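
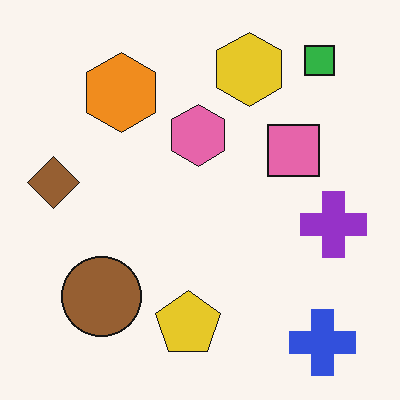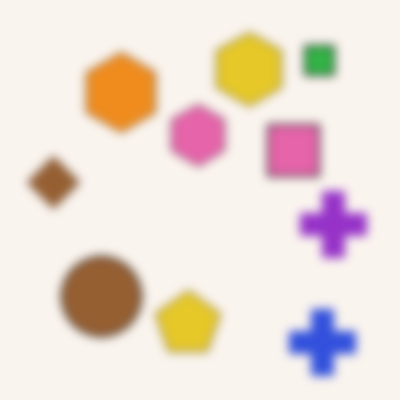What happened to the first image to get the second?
The image was moderately blurred.

Shape edges and outlines are uniformly softened across the whole image.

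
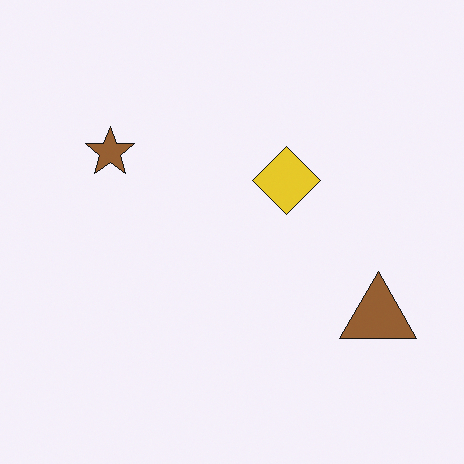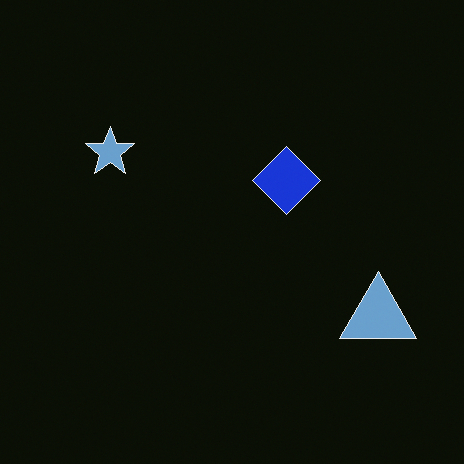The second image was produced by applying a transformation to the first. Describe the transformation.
The image was color-inverted (negative).

The light background has become dark and every shape's color is its complement — a photographic negative.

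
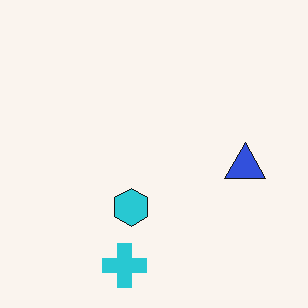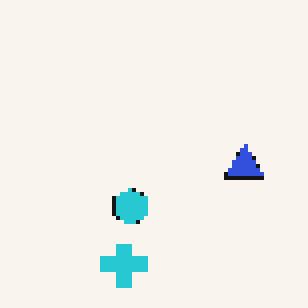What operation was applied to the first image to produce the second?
The second image is the first lightly pixelated (a mild mosaic effect).

Shapes are reduced to large square blocks; fine edges and outlines are lost — a downscale-then-upscale (mosaic) effect.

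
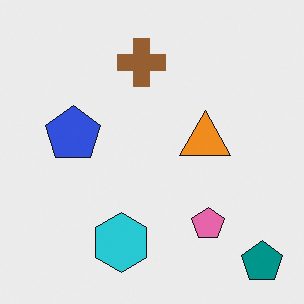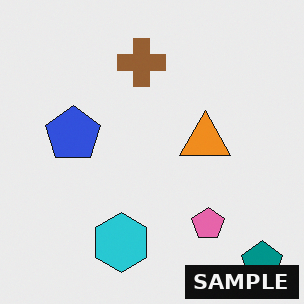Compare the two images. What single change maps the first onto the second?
The transformation is: watermarked with the text "SAMPLE" in the lower-right corner.

A dark label reading "SAMPLE" appears in the lower-right corner.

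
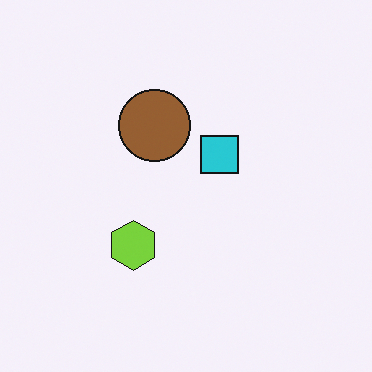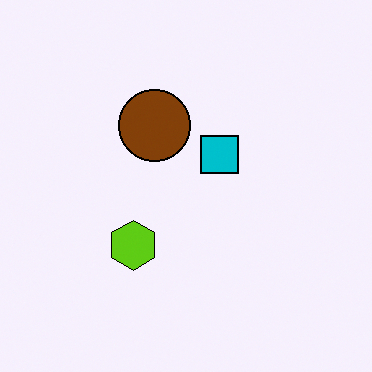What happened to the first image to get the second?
Given slightly increased contrast.

Tones are pushed away from mid-grey across the whole image — a global contrast change.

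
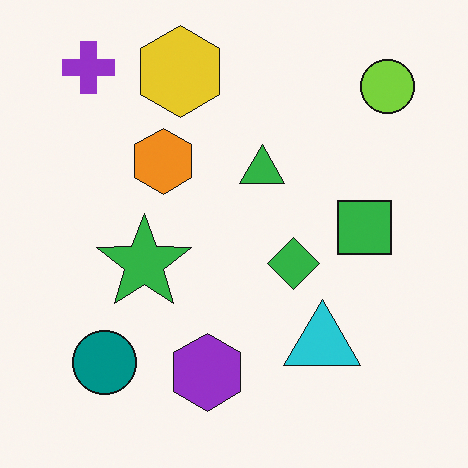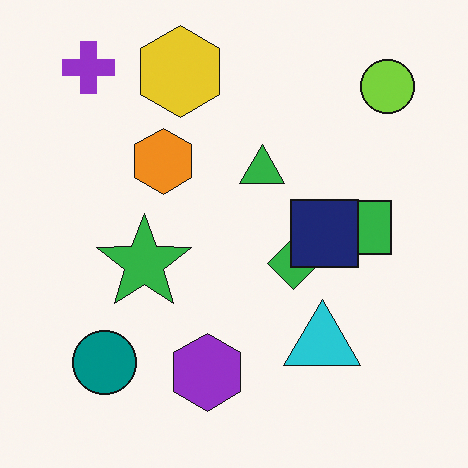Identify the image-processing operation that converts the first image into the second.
Overlaid with an additional navy square.

A navy square appears in the second image that is absent from the first.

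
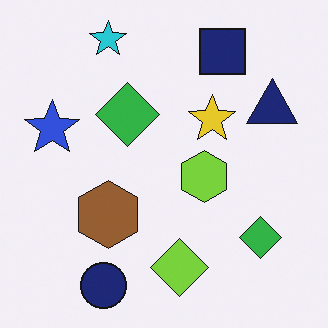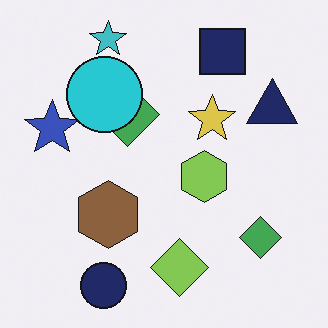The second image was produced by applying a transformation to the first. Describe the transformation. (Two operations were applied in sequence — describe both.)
The transformation is: slightly desaturated, then overlaid with an additional cyan circle.

All colors are more muted and greyish — a global saturation change. A cyan circle appears in the second image that is absent from the first.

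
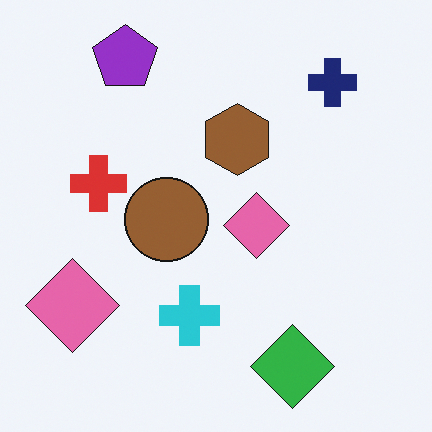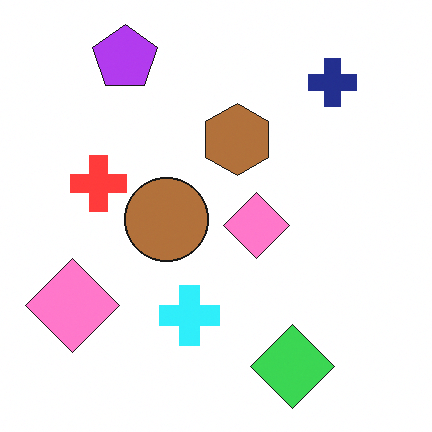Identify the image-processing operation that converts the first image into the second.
The second image is the first brightened a little.

Every pixel — background and shapes alike — is uniformly brightened.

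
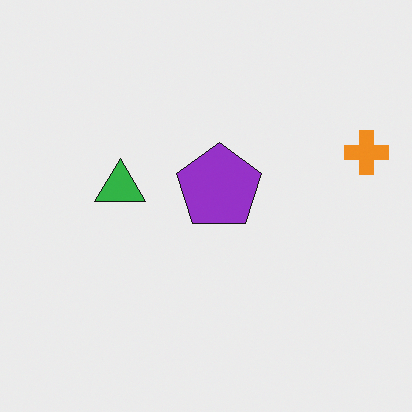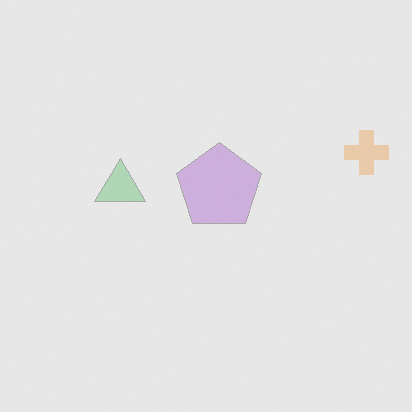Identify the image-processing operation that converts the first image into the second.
It was washed out (contrast reduced).

Tones are pushed toward mid-grey across the whole image — a global contrast change.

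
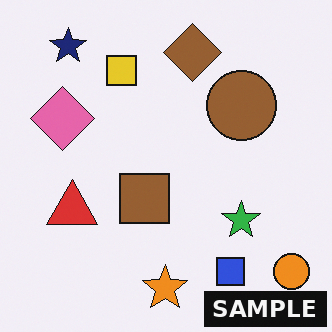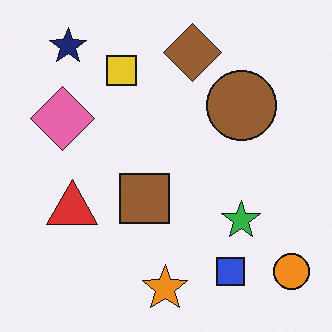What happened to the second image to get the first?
It was watermarked with the text "SAMPLE" in the lower-right corner.

A dark label reading "SAMPLE" appears in the lower-right corner.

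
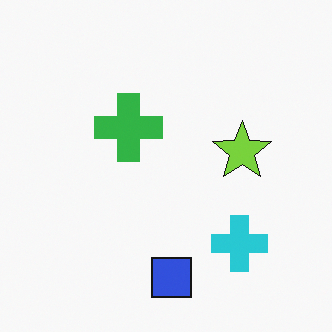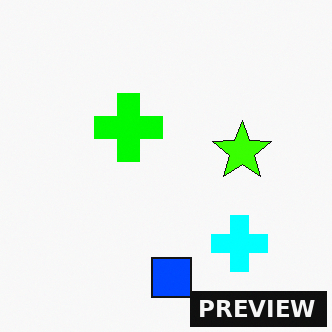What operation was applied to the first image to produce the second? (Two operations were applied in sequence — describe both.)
This is the original image heavily oversaturated, then watermarked with the text "PREVIEW" in the lower-right corner.

All colors are more vivid — a global saturation change. A dark label reading "PREVIEW" appears in the lower-right corner.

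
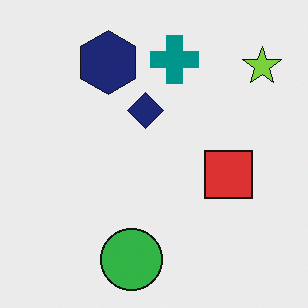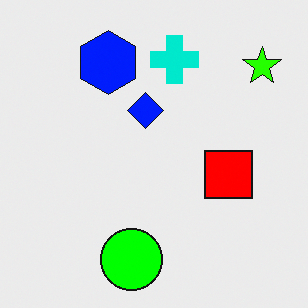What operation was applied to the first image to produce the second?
It was heavily oversaturated.

All colors are more vivid — a global saturation change.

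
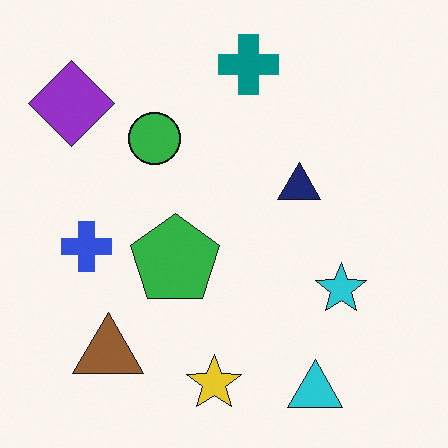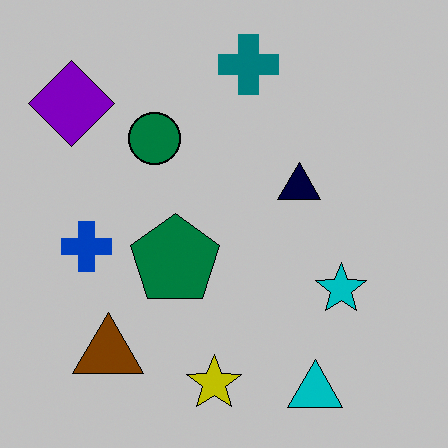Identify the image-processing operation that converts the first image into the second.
The image was heavily posterized to just a handful of flat colors.

Each flat color has snapped to a coarser quantized level — most visibly, the near-white background has dropped to a flat grey.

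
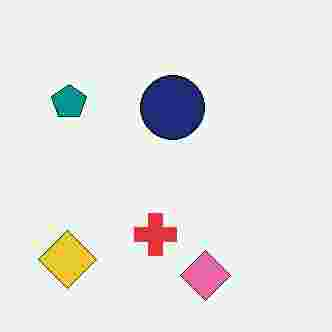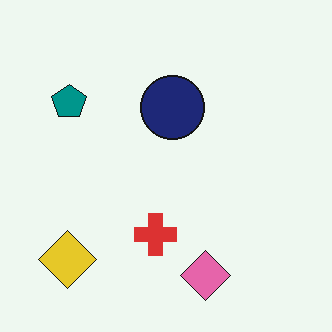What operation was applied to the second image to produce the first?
The first image is the second degraded with heavy JPEG compression.

Blocky 8×8 compression artifacts appear around shape edges and the flat background shows ringing — characteristic JPEG degradation.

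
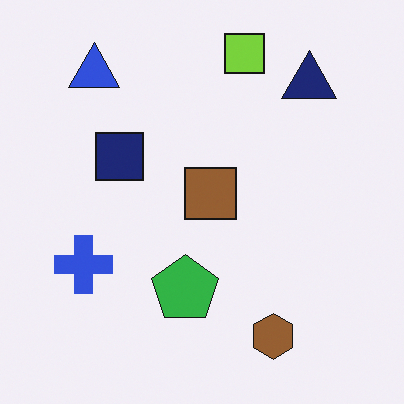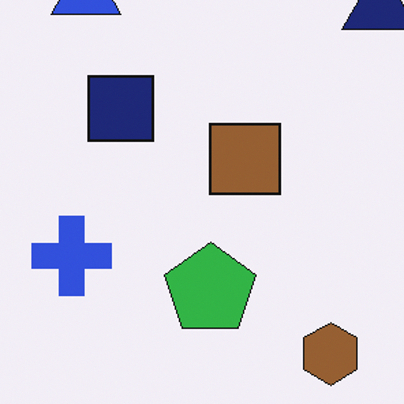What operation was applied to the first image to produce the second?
The transformation is: cropped slightly and scaled back up.

The visible shapes are larger and the field of view is narrower; shapes near the original edges may be partly or wholly outside the frame — a crop-and-rescale.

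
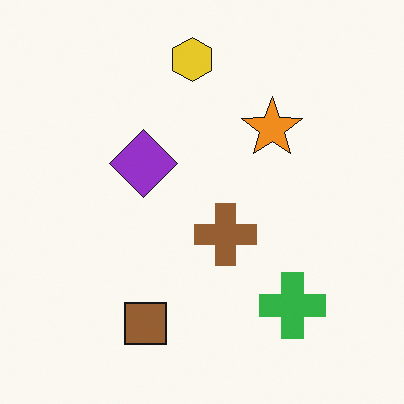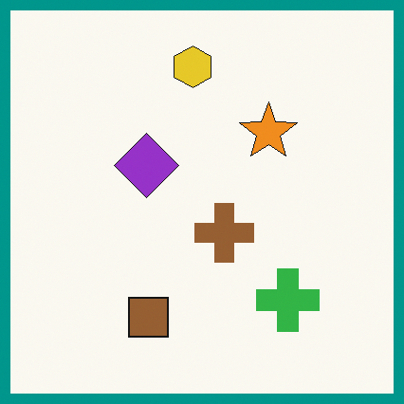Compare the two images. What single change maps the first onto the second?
Framed with a teal border.

A solid teal frame runs around the edge of the second image, with the content slightly shrunk inside it.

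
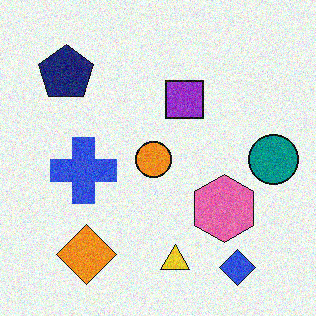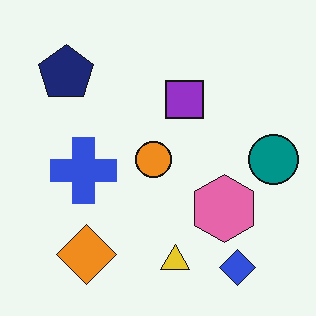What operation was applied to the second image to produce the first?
It was degraded with moderate additive noise.

Random speckle covers the whole image, including the flat background.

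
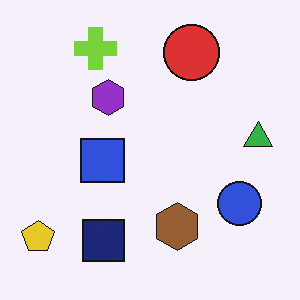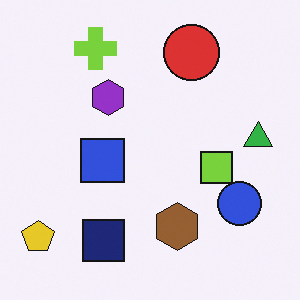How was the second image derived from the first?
The second image is the first overlaid with an additional lime square.

A lime square appears in the second image that is absent from the first.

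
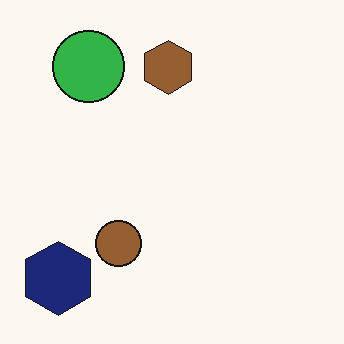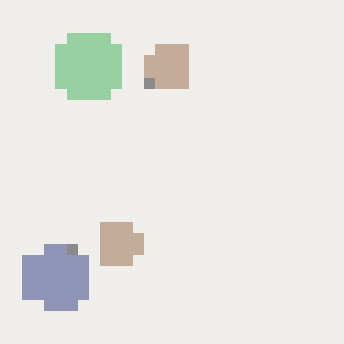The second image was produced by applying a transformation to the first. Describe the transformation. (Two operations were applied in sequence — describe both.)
The transformation is: washed out (contrast reduced), then coarsely pixelated.

Tones are pushed toward mid-grey across the whole image — a global contrast change. Shapes are reduced to large square blocks; fine edges and outlines are lost — a downscale-then-upscale (mosaic) effect.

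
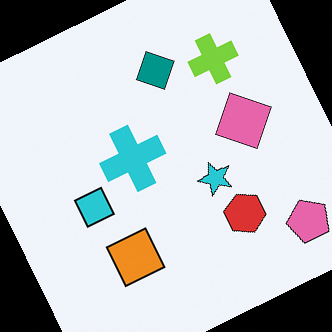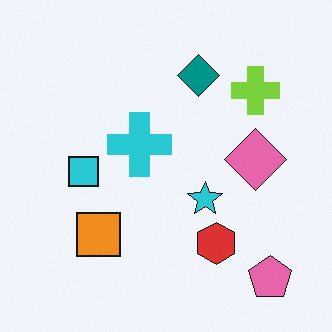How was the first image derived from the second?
The image was rotated counter-clockwise by a moderate amount.

Every shape is tilted by the same angle and the image corners show triangular fill wedges — a whole-image rotation by a non-right angle.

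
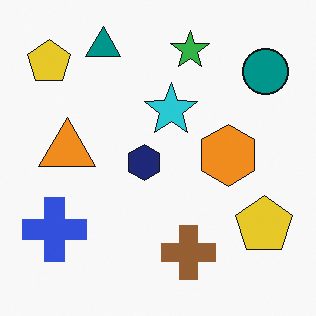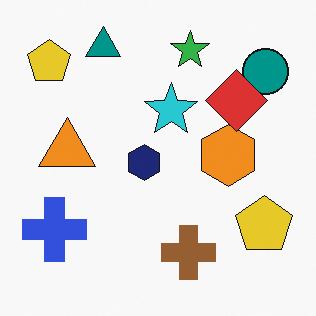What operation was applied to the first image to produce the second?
This is the original image overlaid with an additional red diamond.

A red diamond appears in the second image that is absent from the first.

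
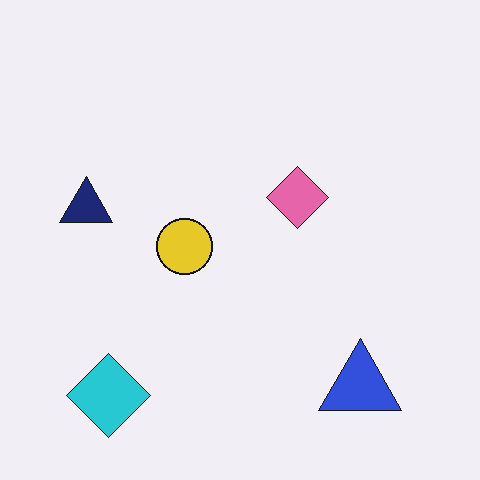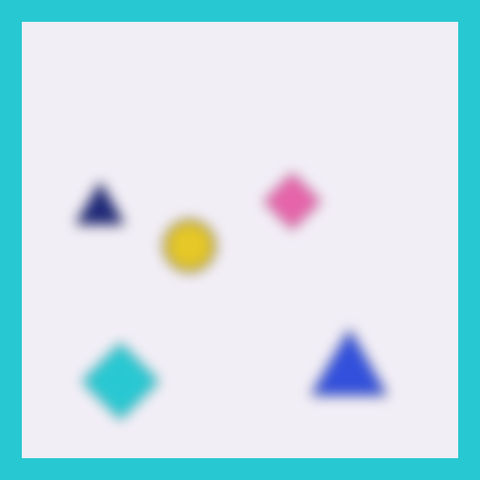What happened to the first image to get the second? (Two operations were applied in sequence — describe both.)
This is the original image strongly gaussian-blurred, then framed with a cyan border.

Shape edges and outlines are uniformly softened across the whole image. A solid cyan frame runs around the edge of the second image, with the content slightly shrunk inside it.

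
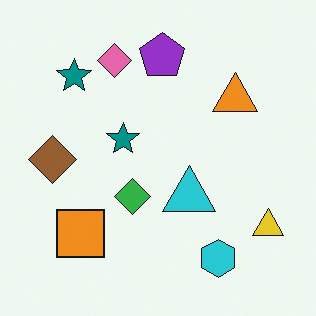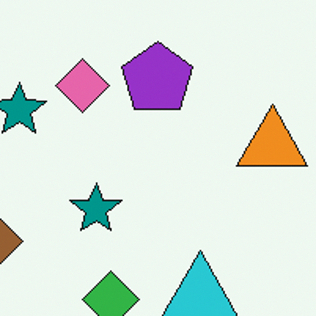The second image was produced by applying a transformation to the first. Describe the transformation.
The image was cropped to a modestly smaller region and rescaled.

The visible shapes are larger and the field of view is narrower; shapes near the original edges may be partly or wholly outside the frame — a crop-and-rescale.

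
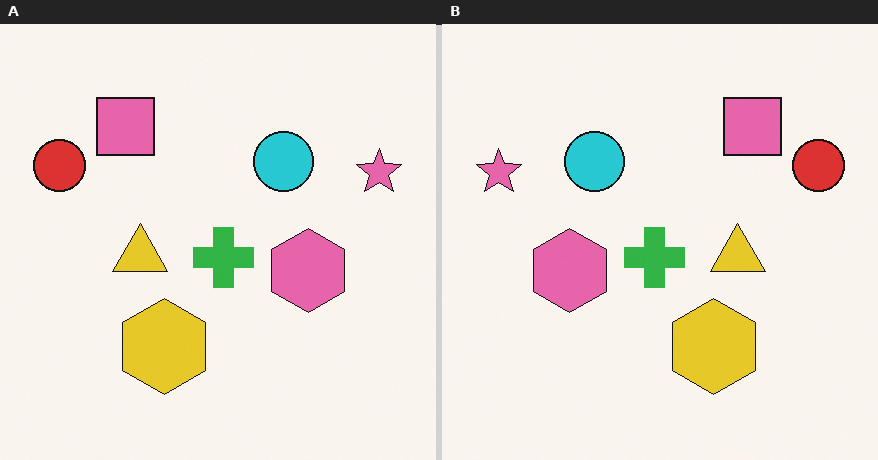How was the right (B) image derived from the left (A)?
It was flipped horizontally (left ↔ right).

The pink star is in the right of the left (A) image and the left of the right (B) — shapes on opposite sides of the vertical midline have swapped in a mirror flip.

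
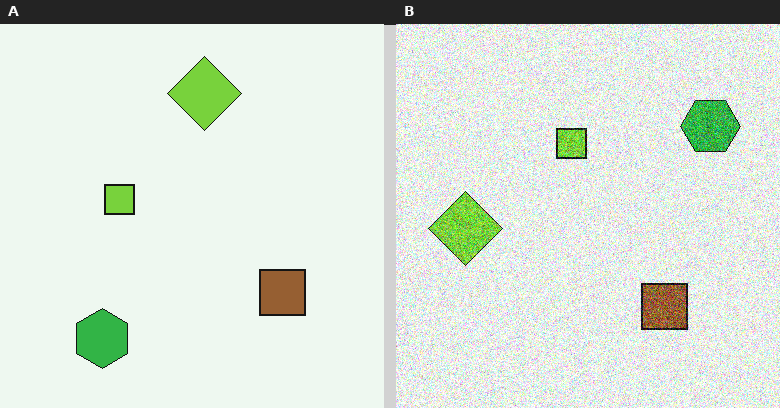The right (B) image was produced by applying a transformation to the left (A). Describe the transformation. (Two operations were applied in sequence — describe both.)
This is the original image transposed (reflected across the top-left ↔ bottom-right diagonal), then degraded with heavy additive noise.

Shapes have swapped their row and column positions — what was in the top-right is now in the bottom-left — a diagonal reflection. Random speckle covers the whole image, including the flat background.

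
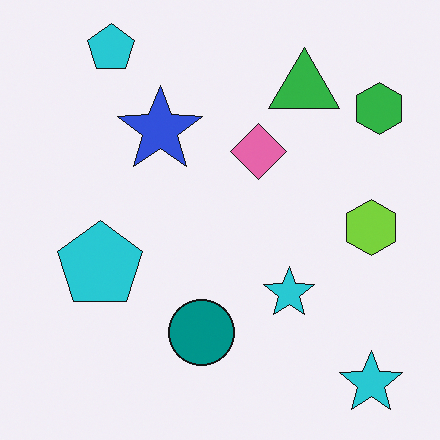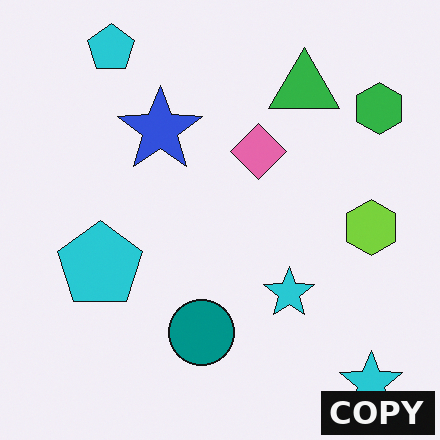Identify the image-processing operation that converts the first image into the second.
It was watermarked with the text "COPY" in the lower-right corner.

A dark label reading "COPY" appears in the lower-right corner.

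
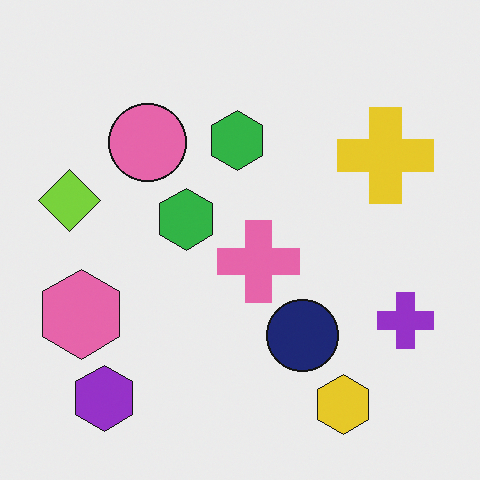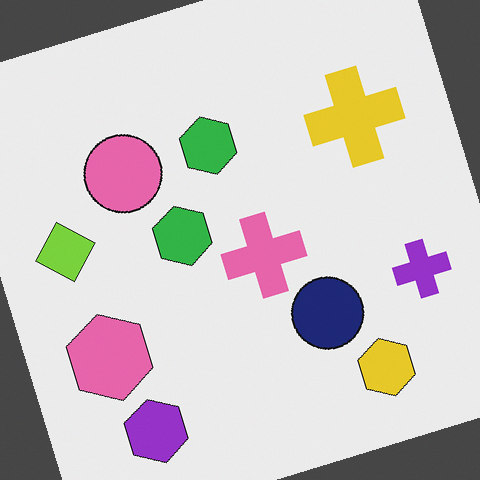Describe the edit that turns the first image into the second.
The image was rotated counter-clockwise by a clearly visible amount.

Every shape is tilted by the same angle and the image corners show triangular fill wedges — a whole-image rotation by a non-right angle.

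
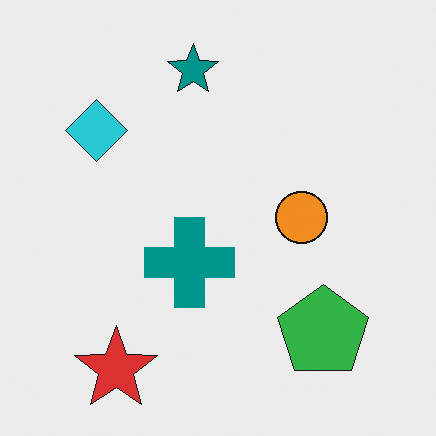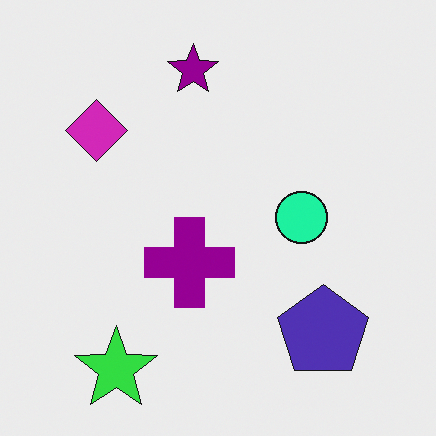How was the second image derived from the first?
Hue-shifted by a moderate amount.

Every shape's color has rotated by the same amount around the hue wheel — a uniform hue shift.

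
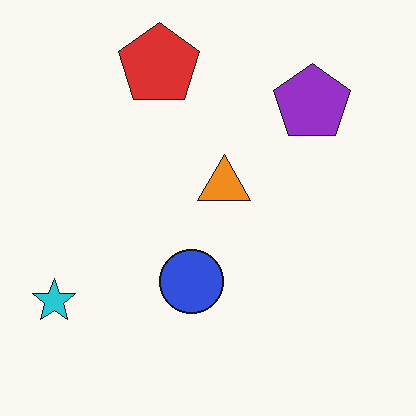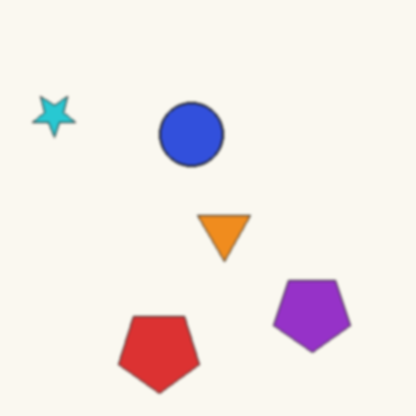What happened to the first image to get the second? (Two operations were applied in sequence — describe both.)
The image was flipped vertically (top ↔ bottom), then lightly blurred.

The red pentagon is in the top of the first image and the bottom of the second — shapes on opposite sides of the horizontal midline have swapped in a mirror flip. Shape edges and outlines are uniformly softened across the whole image.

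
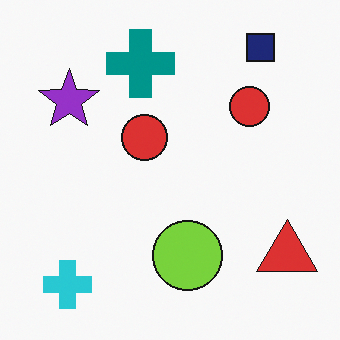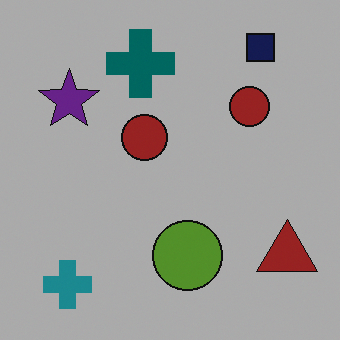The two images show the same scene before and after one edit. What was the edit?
It was darkened a lot.

Every pixel — background and shapes alike — is uniformly darkened.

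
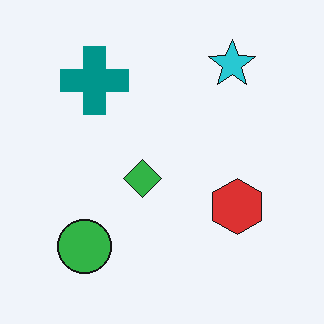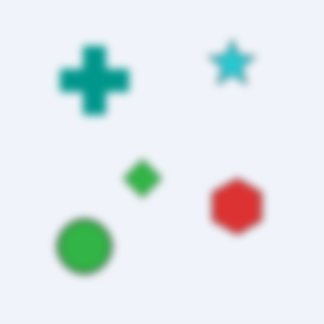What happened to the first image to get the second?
The image was noticeably gaussian-blurred.

Shape edges and outlines are uniformly softened across the whole image.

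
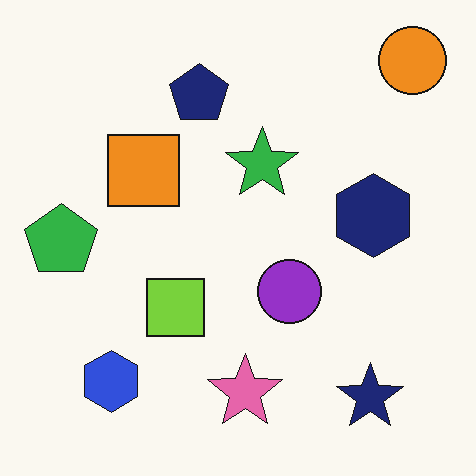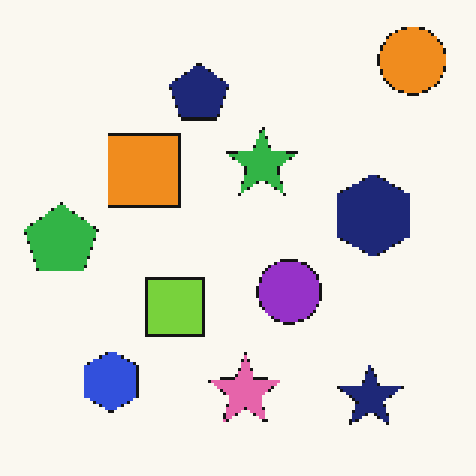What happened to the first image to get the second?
It was mildly pixelated.

Shapes are reduced to large square blocks; fine edges and outlines are lost — a downscale-then-upscale (mosaic) effect.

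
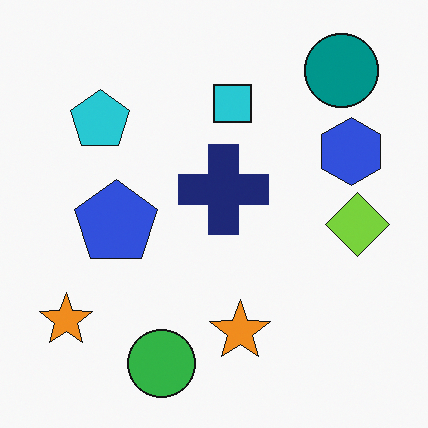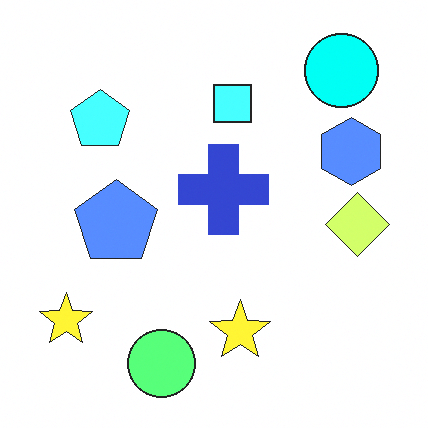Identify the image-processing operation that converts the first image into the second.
The image was noticeably brightened.

Every pixel — background and shapes alike — is uniformly brightened.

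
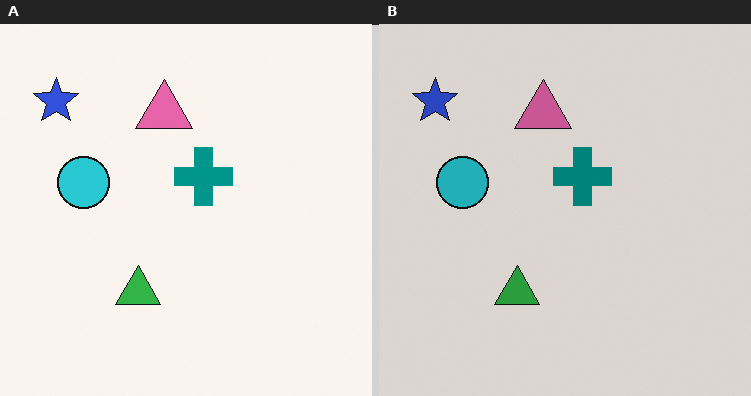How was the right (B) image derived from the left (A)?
This is the original image slightly darkened.

Every pixel — background and shapes alike — is uniformly darkened.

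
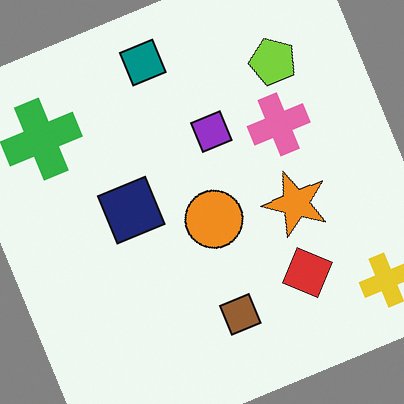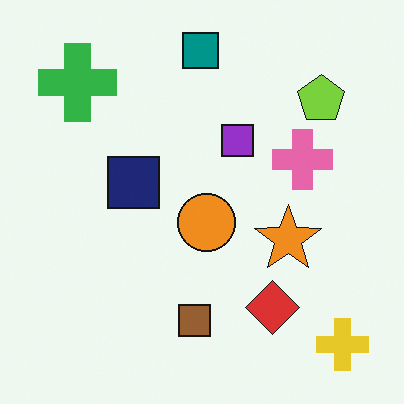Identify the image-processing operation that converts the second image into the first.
Rotated counter-clockwise by a clearly visible amount.

Every shape is tilted by the same angle and the image corners show triangular fill wedges — a whole-image rotation by a non-right angle.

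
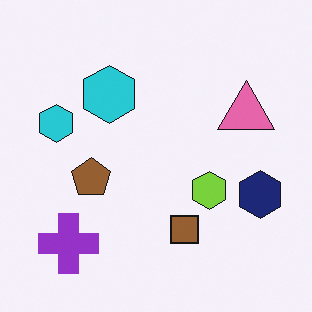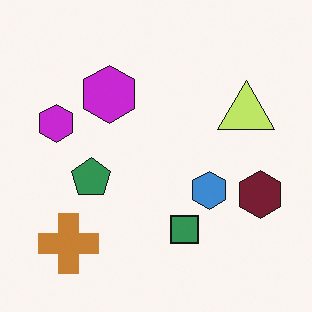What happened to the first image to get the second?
The transformation is: hue-shifted through roughly a third of the color wheel.

Every shape's color has rotated by the same amount around the hue wheel — a uniform hue shift.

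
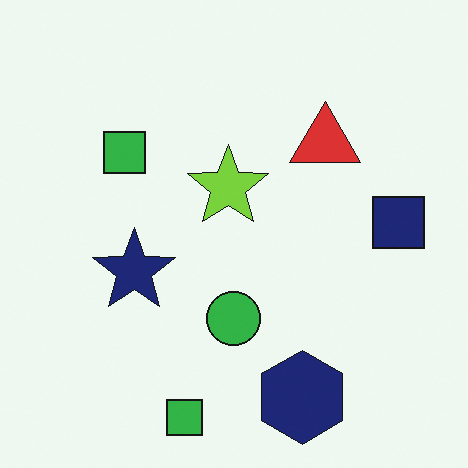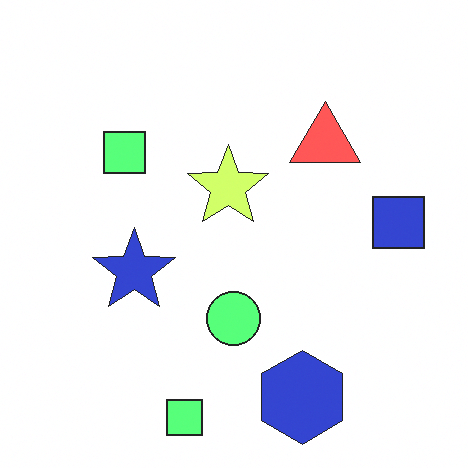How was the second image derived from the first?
The transformation is: brightened a lot.

Every pixel — background and shapes alike — is uniformly brightened.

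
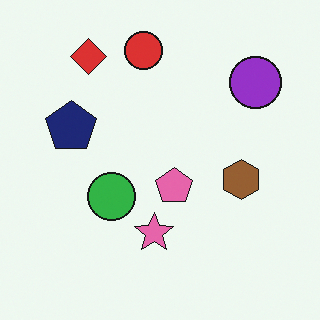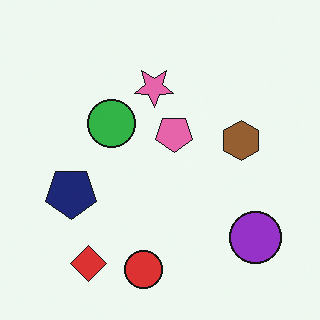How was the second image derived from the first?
The transformation is: flipped vertically (top ↔ bottom).

The red circle is in the top of the first image and the bottom of the second — shapes on opposite sides of the horizontal midline have swapped in a mirror flip.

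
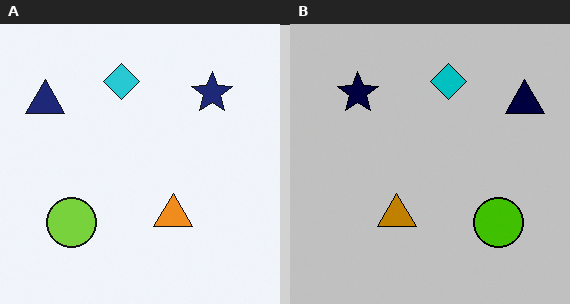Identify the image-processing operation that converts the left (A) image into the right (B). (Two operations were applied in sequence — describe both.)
Aggressively posterized, then flipped horizontally (left ↔ right).

Each flat color has snapped to a coarser quantized level — most visibly, the near-white background has dropped to a flat grey. The navy triangle is in the top-left of the left (A) image and the top-right of the right (B) — shapes on opposite sides of the vertical midline have swapped in a mirror flip.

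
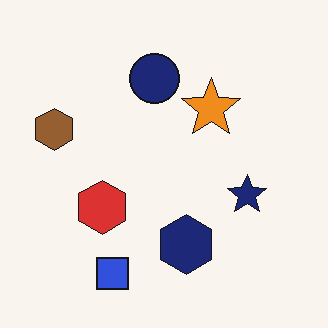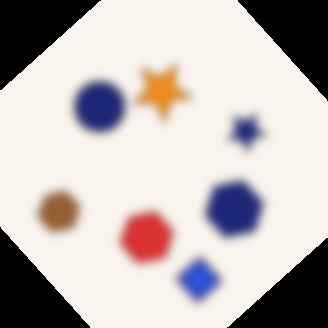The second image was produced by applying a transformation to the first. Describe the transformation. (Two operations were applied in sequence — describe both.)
The second image is the first moderately blurred, then rotated counter-clockwise by a large amount — several tens of degrees.

Shape edges and outlines are uniformly softened across the whole image. Every shape is tilted by the same angle and the image corners show triangular fill wedges — a whole-image rotation by a non-right angle.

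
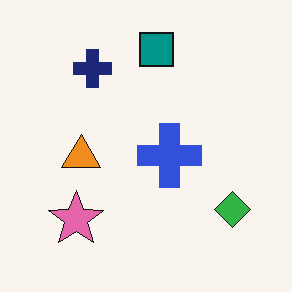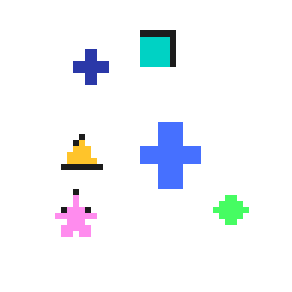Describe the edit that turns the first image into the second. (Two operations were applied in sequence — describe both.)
Noticeably brightened, then moderately pixelated.

Every pixel — background and shapes alike — is uniformly brightened. Shapes are reduced to large square blocks; fine edges and outlines are lost — a downscale-then-upscale (mosaic) effect.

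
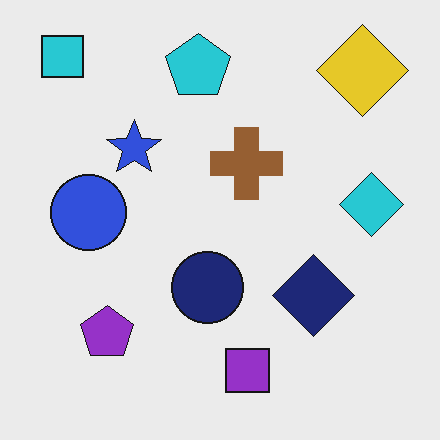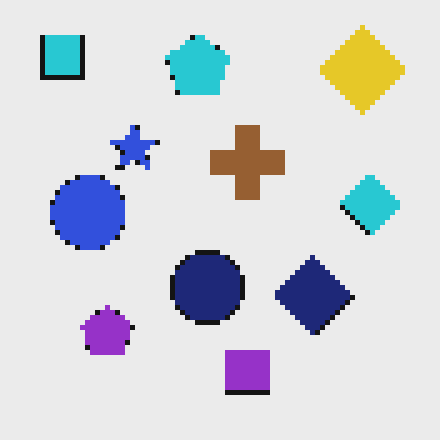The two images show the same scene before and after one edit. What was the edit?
The image was lightly pixelated (a mild mosaic effect).

Shapes are reduced to large square blocks; fine edges and outlines are lost — a downscale-then-upscale (mosaic) effect.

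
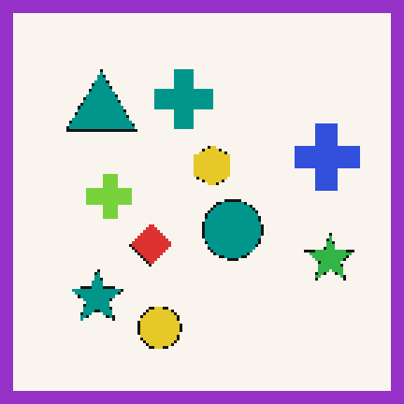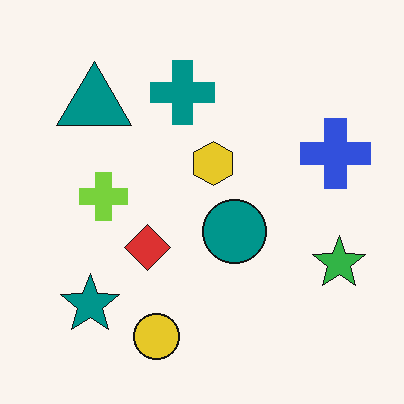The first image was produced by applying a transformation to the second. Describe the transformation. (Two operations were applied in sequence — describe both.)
Mildly pixelated, then framed with a purple border.

Shapes are reduced to large square blocks; fine edges and outlines are lost — a downscale-then-upscale (mosaic) effect. A solid purple frame runs around the edge of the first image, with the content slightly shrunk inside it.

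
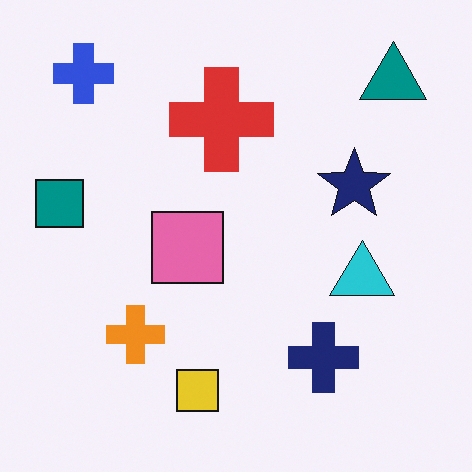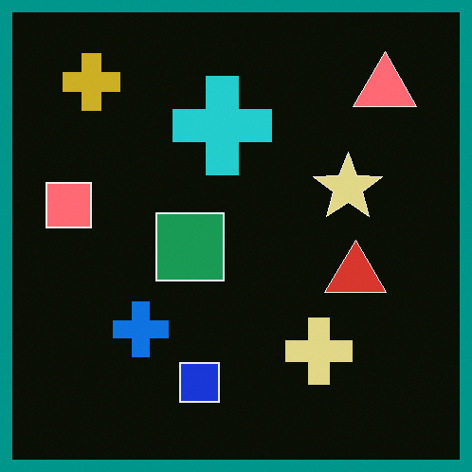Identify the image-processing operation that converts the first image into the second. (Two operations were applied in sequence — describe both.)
This is the original image color-inverted (negative), then framed with a teal border.

The light background has become dark and every shape's color is its complement — a photographic negative. A solid teal frame runs around the edge of the second image, with the content slightly shrunk inside it.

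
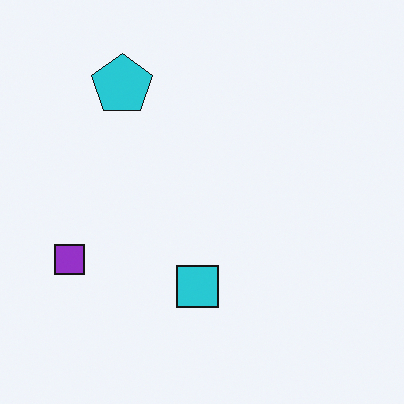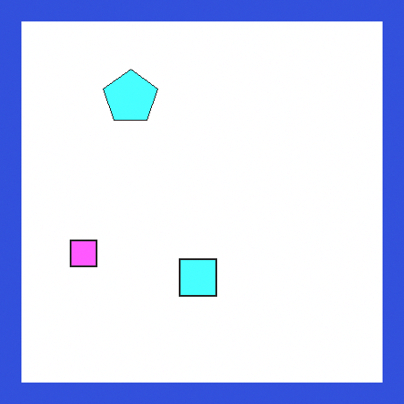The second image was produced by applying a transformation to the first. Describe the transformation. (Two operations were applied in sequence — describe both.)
It was noticeably brightened, then framed with a blue border.

Every pixel — background and shapes alike — is uniformly brightened. A solid blue frame runs around the edge of the second image, with the content slightly shrunk inside it.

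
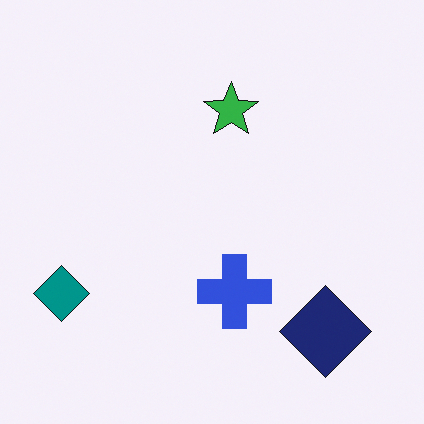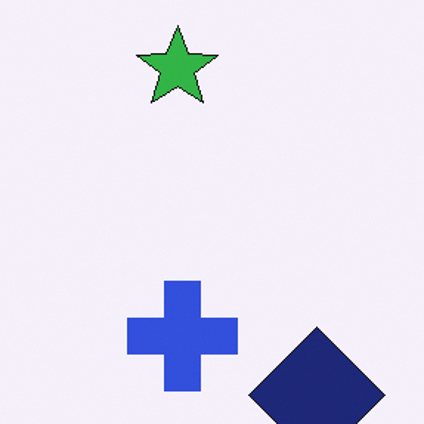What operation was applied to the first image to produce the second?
The transformation is: cropped slightly and scaled back up.

The visible shapes are larger and the field of view is narrower; shapes near the original edges may be partly or wholly outside the frame — a crop-and-rescale.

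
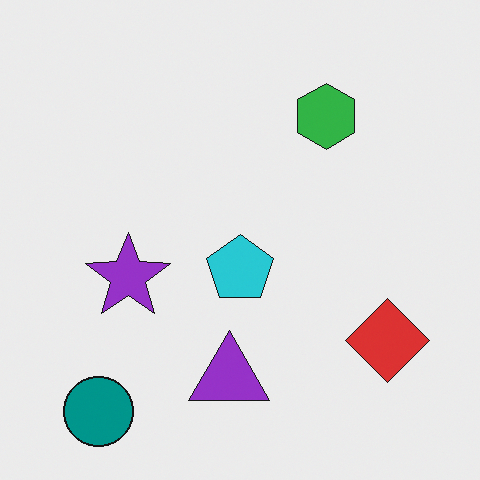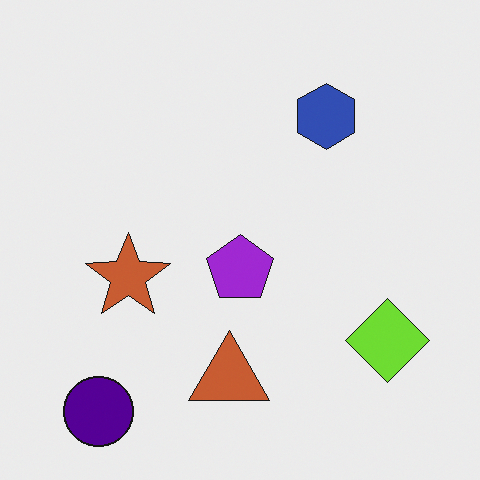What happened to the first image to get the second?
The image was hue-shifted through roughly a third of the color wheel.

Every shape's color has rotated by the same amount around the hue wheel — a uniform hue shift.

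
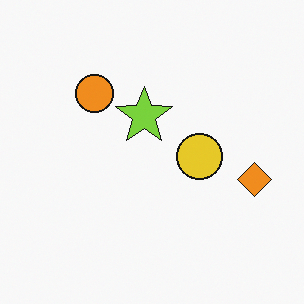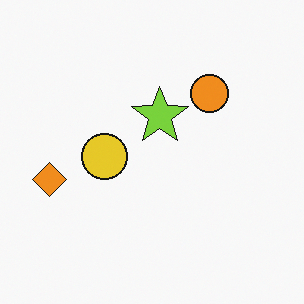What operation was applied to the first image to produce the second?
This is the original image flipped horizontally (left ↔ right).

The orange diamond is in the right of the first image and the left of the second — shapes on opposite sides of the vertical midline have swapped in a mirror flip.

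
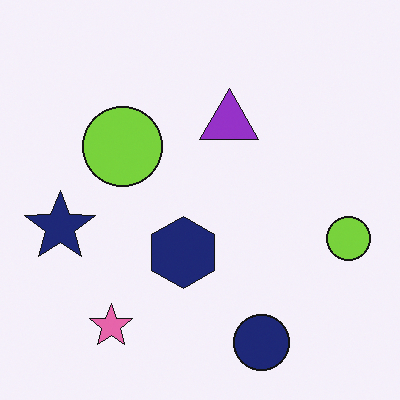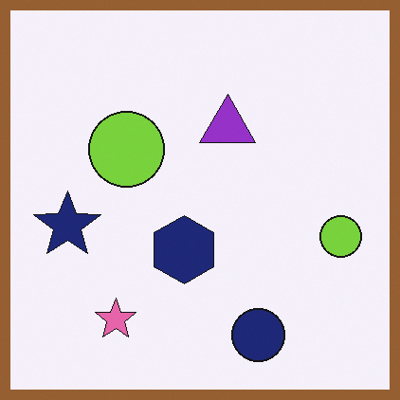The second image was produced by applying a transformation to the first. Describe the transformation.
The image was framed with a brown border.

A solid brown frame runs around the edge of the second image, with the content slightly shrunk inside it.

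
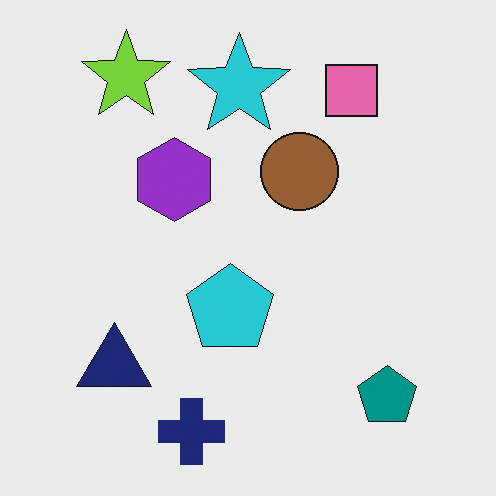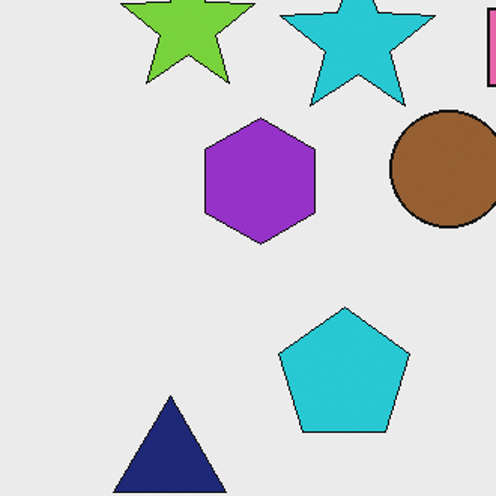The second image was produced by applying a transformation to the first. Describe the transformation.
It was cropped to a modestly smaller region and rescaled.

The visible shapes are larger and the field of view is narrower; shapes near the original edges may be partly or wholly outside the frame — a crop-and-rescale.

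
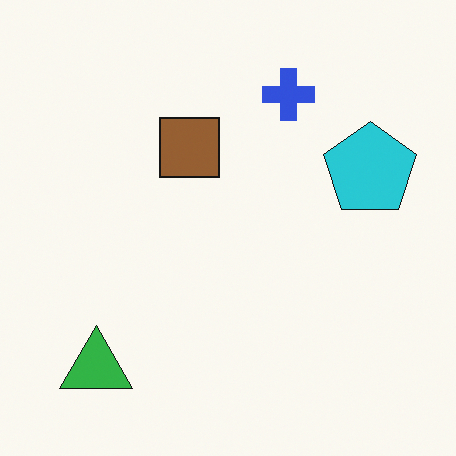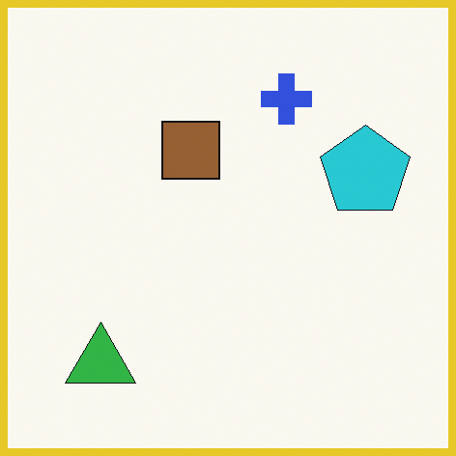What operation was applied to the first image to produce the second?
Framed with a yellow border.

A solid yellow frame runs around the edge of the second image, with the content slightly shrunk inside it.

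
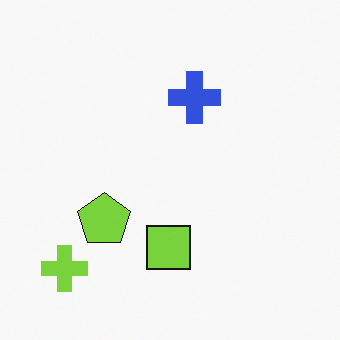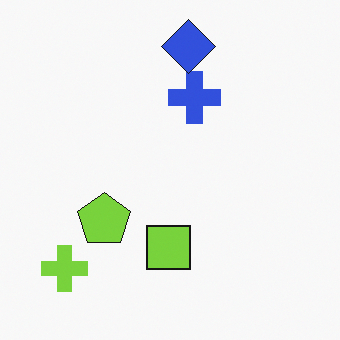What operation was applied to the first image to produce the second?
The second image is the first overlaid with an additional blue diamond.

A blue diamond appears in the second image that is absent from the first.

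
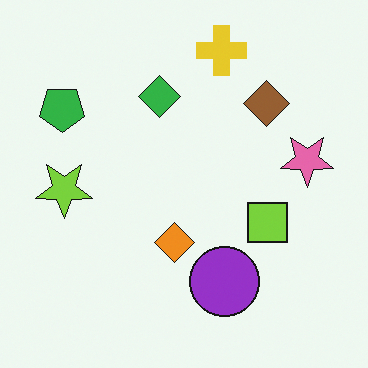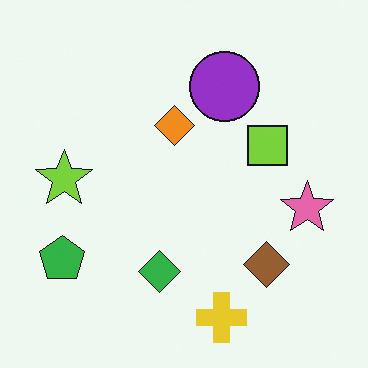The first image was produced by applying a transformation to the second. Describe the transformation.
It was flipped vertically (top ↔ bottom).

The yellow cross is in the bottom of the second image and the top of the first — shapes on opposite sides of the horizontal midline have swapped in a mirror flip.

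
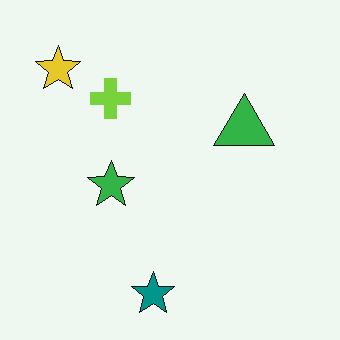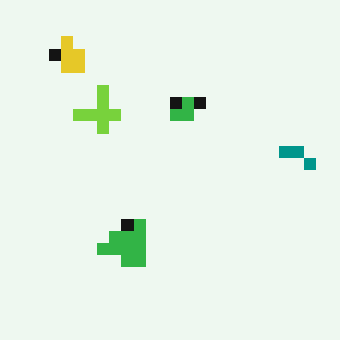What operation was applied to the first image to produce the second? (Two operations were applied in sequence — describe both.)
The transformation is: coarsely pixelated, then transposed (reflected across the top-left ↔ bottom-right diagonal).

Shapes are reduced to large square blocks; fine edges and outlines are lost — a downscale-then-upscale (mosaic) effect. Shapes have swapped their row and column positions — what was in the top-right is now in the bottom-left — a diagonal reflection.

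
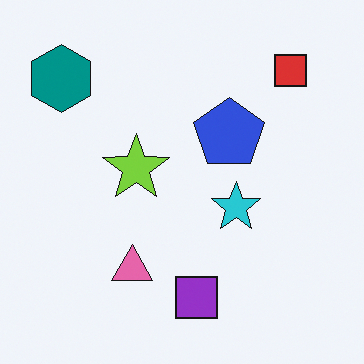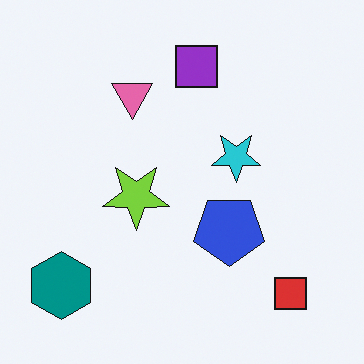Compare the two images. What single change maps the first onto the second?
Flipped vertically (top ↔ bottom).

The purple square is in the bottom of the first image and the top of the second — shapes on opposite sides of the horizontal midline have swapped in a mirror flip.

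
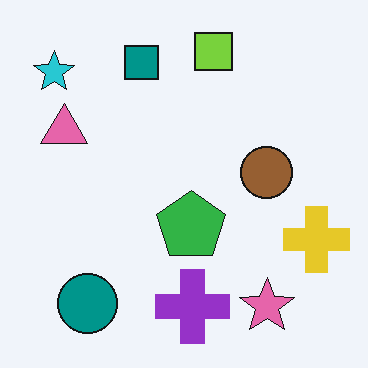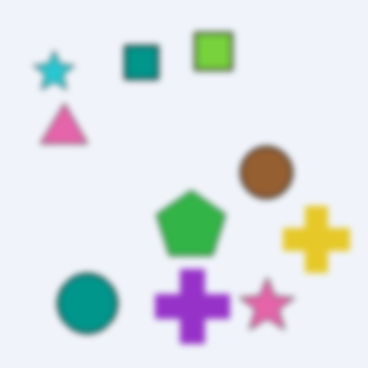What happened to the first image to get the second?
It was noticeably gaussian-blurred.

Shape edges and outlines are uniformly softened across the whole image.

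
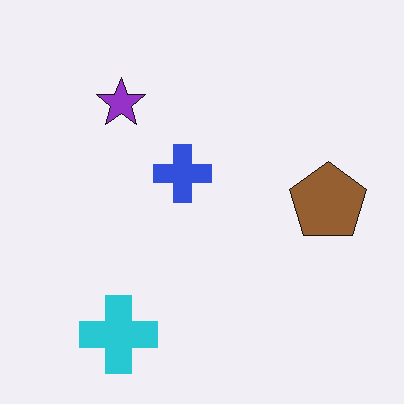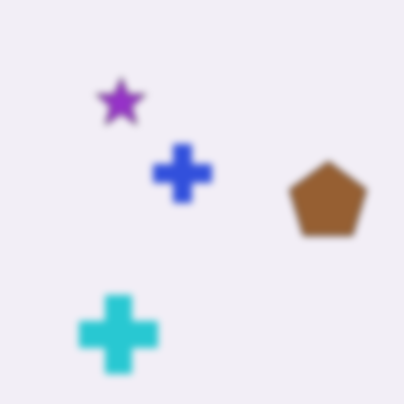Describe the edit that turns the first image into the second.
The transformation is: moderately blurred.

Shape edges and outlines are uniformly softened across the whole image.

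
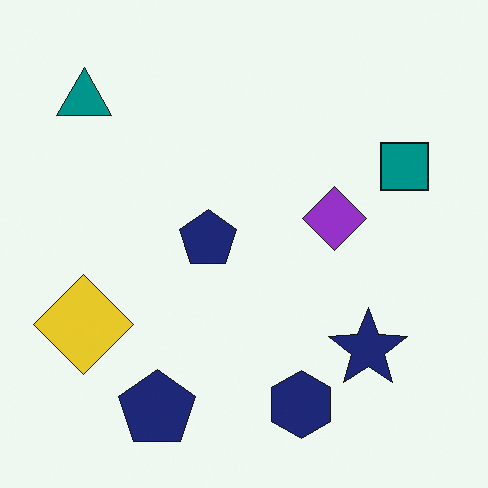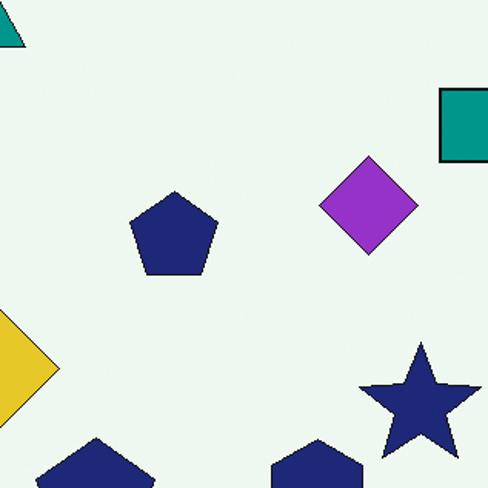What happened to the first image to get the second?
The second image is the first cropped slightly and scaled back up.

The visible shapes are larger and the field of view is narrower; shapes near the original edges may be partly or wholly outside the frame — a crop-and-rescale.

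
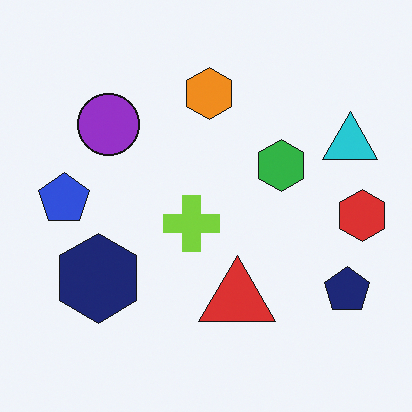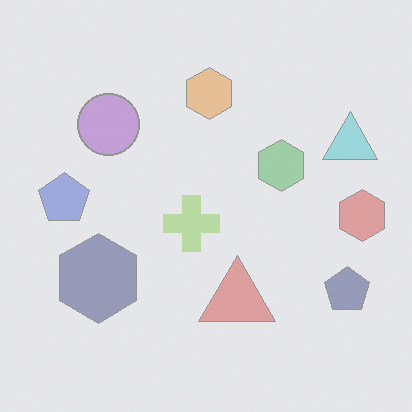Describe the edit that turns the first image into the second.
The image was given much lower contrast.

Tones are pushed toward mid-grey across the whole image — a global contrast change.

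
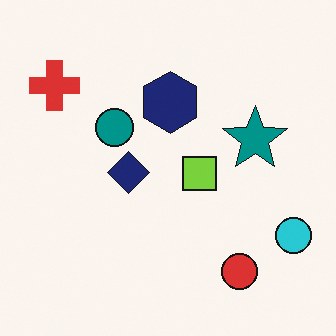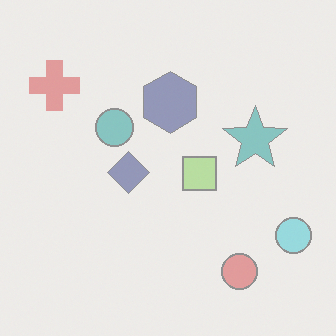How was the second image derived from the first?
The image was washed out (contrast reduced).

Tones are pushed toward mid-grey across the whole image — a global contrast change.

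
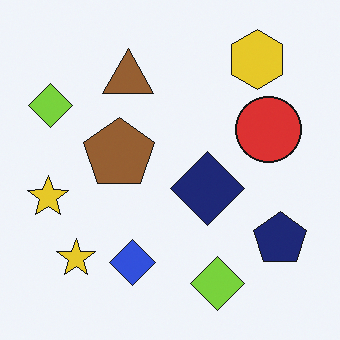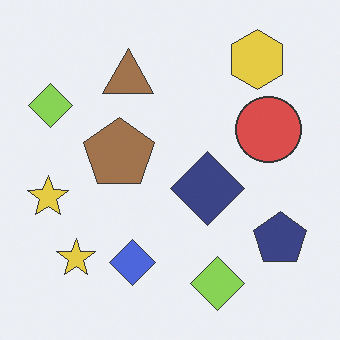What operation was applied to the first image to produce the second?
The transformation is: given slightly reduced contrast.

Tones are pushed toward mid-grey across the whole image — a global contrast change.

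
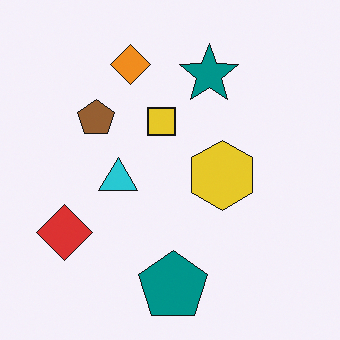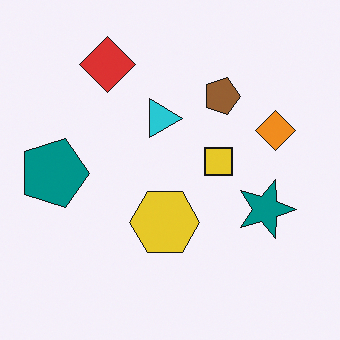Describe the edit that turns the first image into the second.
The image was rotated 90° clockwise.

The red diamond sits in the bottom-left of the first image and the top-left of the second — consistent with a whole-image 90° clockwise rotation.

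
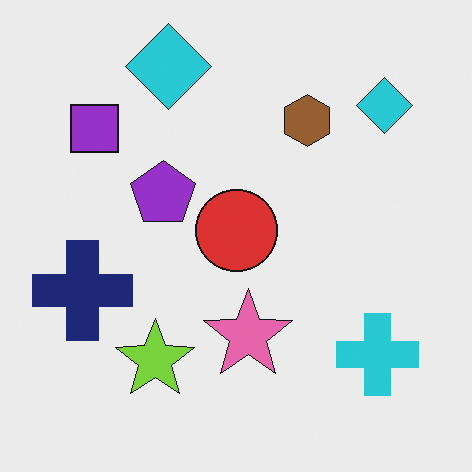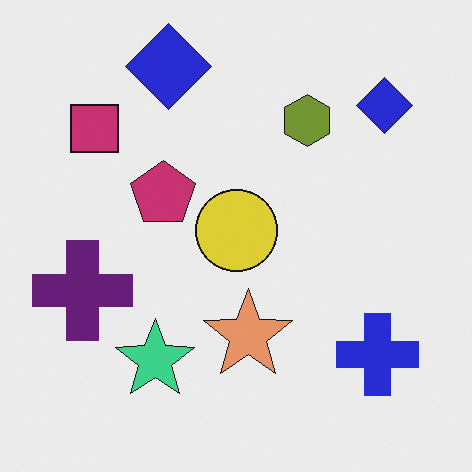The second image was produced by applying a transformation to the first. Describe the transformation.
The transformation is: hue-shifted slightly.

Every shape's color has rotated by the same amount around the hue wheel — a uniform hue shift.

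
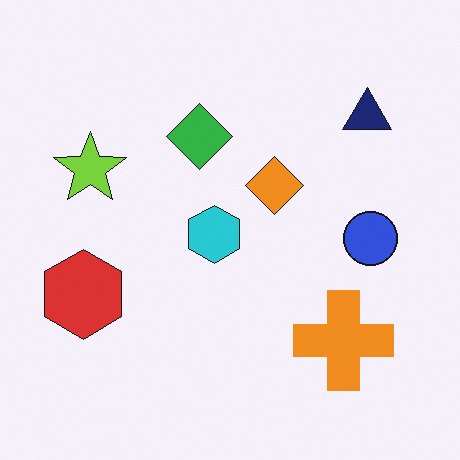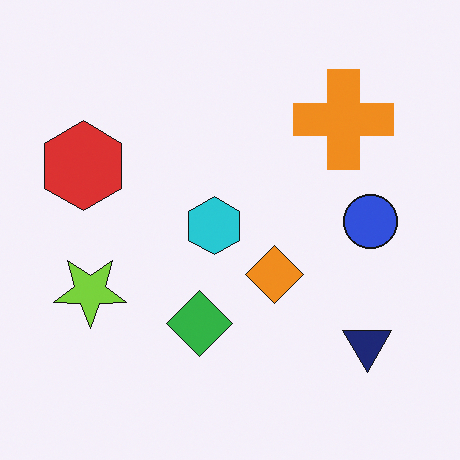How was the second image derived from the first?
Flipped vertically (top ↔ bottom).

The navy triangle is in the top-right of the first image and the bottom-right of the second — shapes on opposite sides of the horizontal midline have swapped in a mirror flip.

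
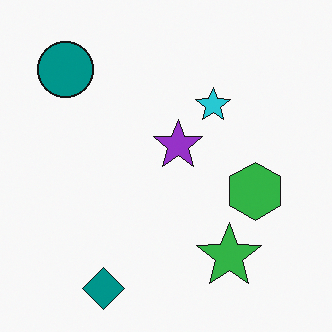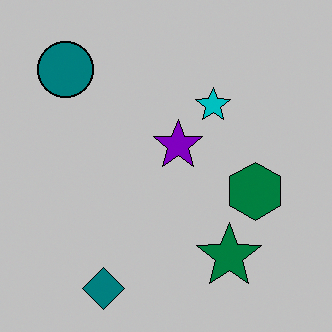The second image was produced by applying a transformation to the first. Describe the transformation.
It was heavily posterized to just a handful of flat colors.

Each flat color has snapped to a coarser quantized level — most visibly, the near-white background has dropped to a flat grey.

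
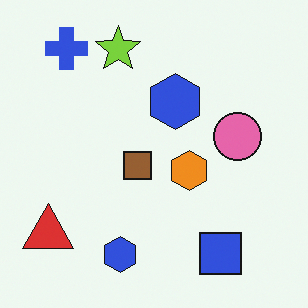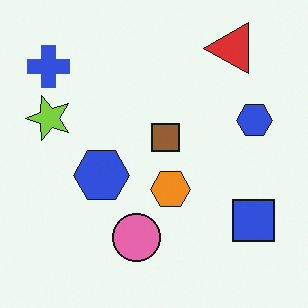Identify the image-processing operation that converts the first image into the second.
Transposed (reflected across the top-left ↔ bottom-right diagonal).

Shapes have swapped their row and column positions — what was in the top-right is now in the bottom-left — a diagonal reflection.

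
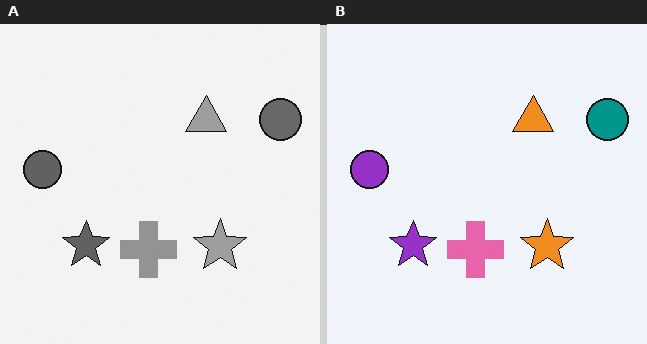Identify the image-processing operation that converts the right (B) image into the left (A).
It was converted to grayscale.

All color is removed — every shape is now a shade of grey.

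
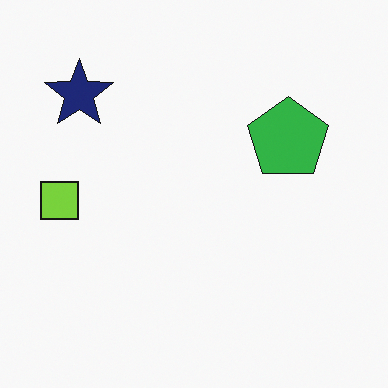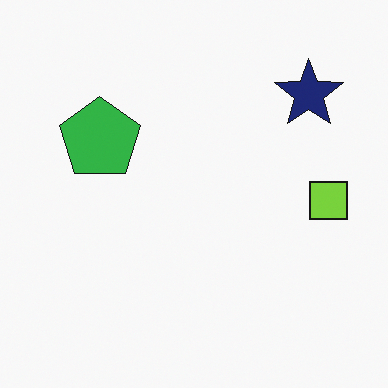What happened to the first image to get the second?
The transformation is: flipped horizontally (left ↔ right).

The lime square is in the left of the first image and the right of the second — shapes on opposite sides of the vertical midline have swapped in a mirror flip.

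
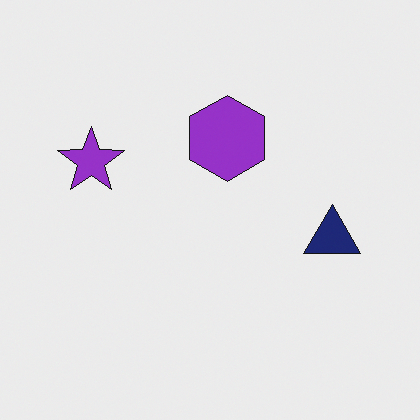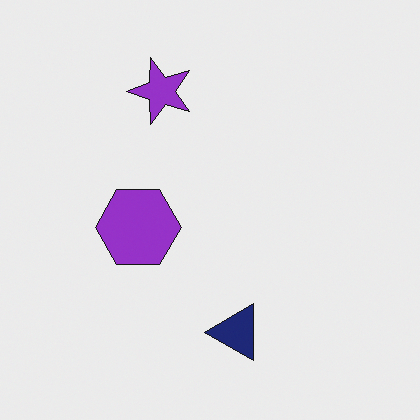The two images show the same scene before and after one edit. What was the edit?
It was transposed (reflected across the top-left ↔ bottom-right diagonal).

Shapes have swapped their row and column positions — what was in the top-right is now in the bottom-left — a diagonal reflection.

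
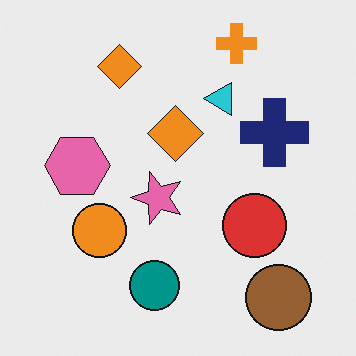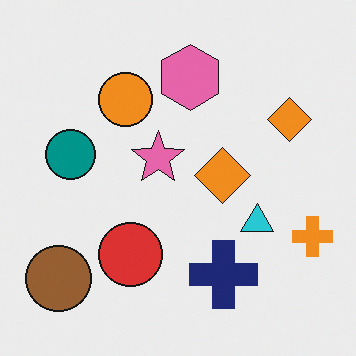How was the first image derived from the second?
Rotated 90° counter-clockwise.

The brown circle sits in the bottom-left of the second image and the bottom-right of the first — consistent with a whole-image 90° counter-clockwise rotation.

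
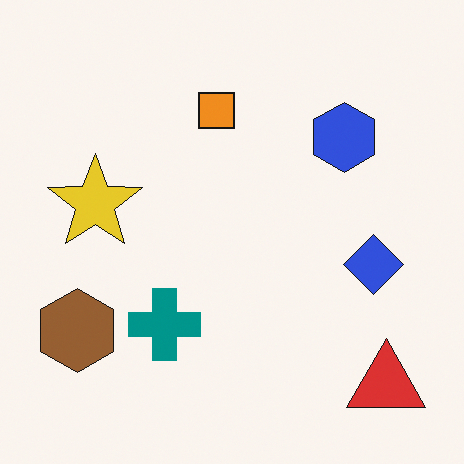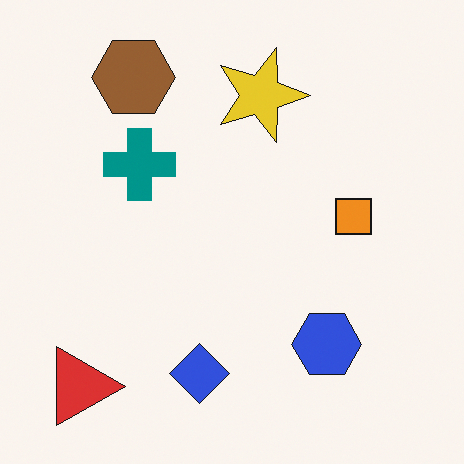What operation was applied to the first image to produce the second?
The second image is the first rotated 90° clockwise.

The red triangle sits in the bottom-right of the first image and the bottom-left of the second — consistent with a whole-image 90° clockwise rotation.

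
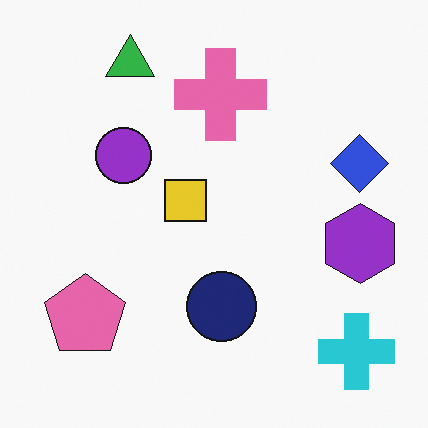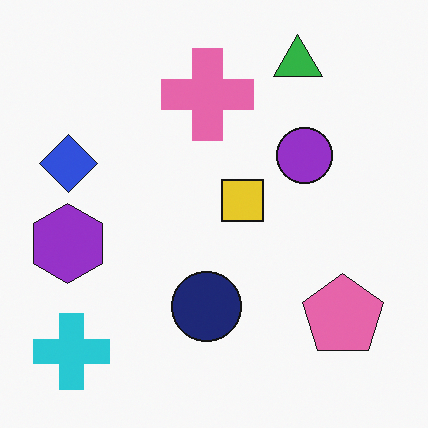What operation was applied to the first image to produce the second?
The second image is the first flipped horizontally (left ↔ right).

The purple hexagon is in the right of the first image and the left of the second — shapes on opposite sides of the vertical midline have swapped in a mirror flip.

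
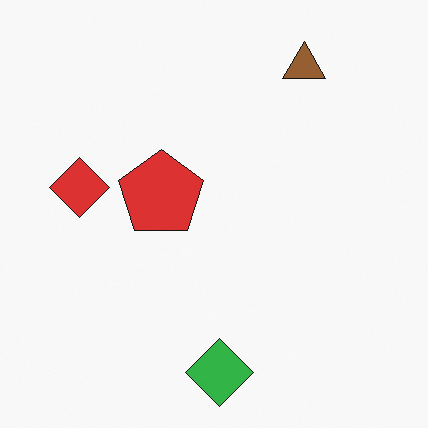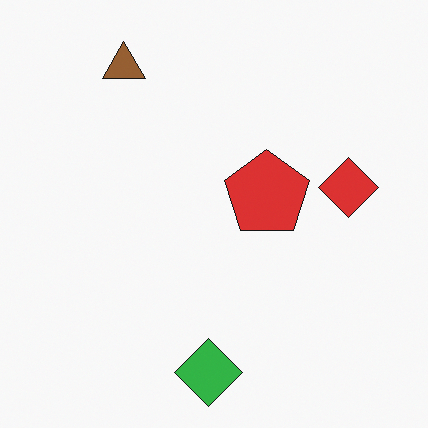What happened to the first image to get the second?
Flipped horizontally (left ↔ right).

The red diamond is in the left of the first image and the right of the second — shapes on opposite sides of the vertical midline have swapped in a mirror flip.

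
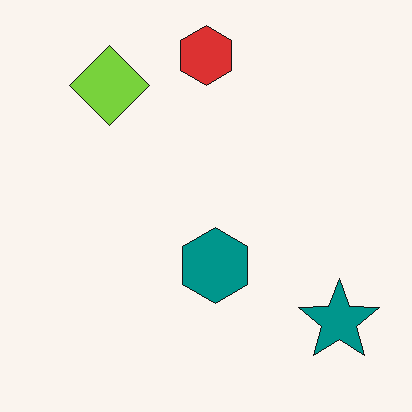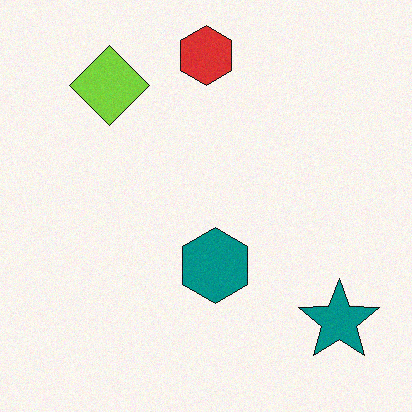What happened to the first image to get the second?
This is the original image degraded with light additive noise.

Random speckle covers the whole image, including the flat background.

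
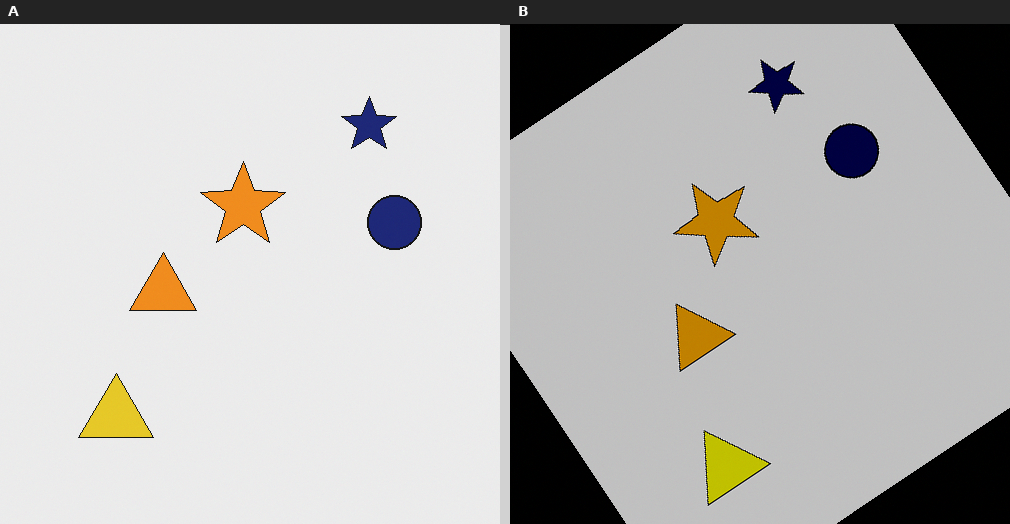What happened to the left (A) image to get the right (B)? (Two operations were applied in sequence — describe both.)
It was aggressively posterized, then rotated counter-clockwise by a large amount — several tens of degrees.

Each flat color has snapped to a coarser quantized level — most visibly, the near-white background has dropped to a flat grey. Every shape is tilted by the same angle and the image corners show triangular fill wedges — a whole-image rotation by a non-right angle.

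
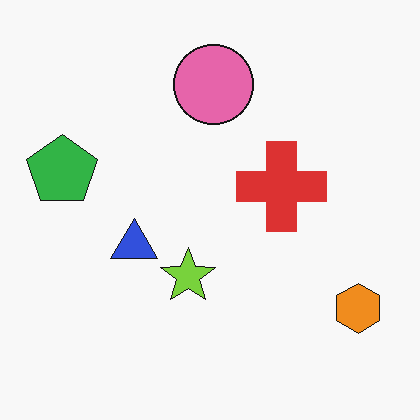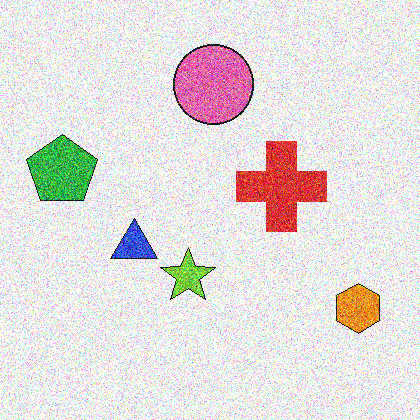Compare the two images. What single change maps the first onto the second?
The image was degraded with a thick layer of grain.

Random speckle covers the whole image, including the flat background.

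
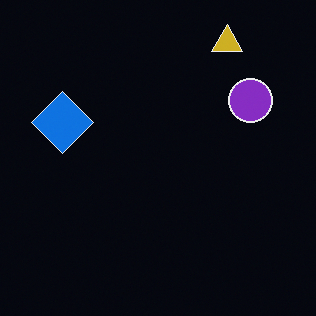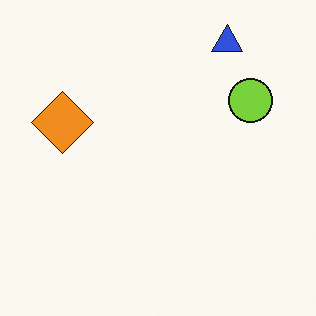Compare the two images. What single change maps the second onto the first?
It was color-inverted (negative).

The light background has become dark and every shape's color is its complement — a photographic negative.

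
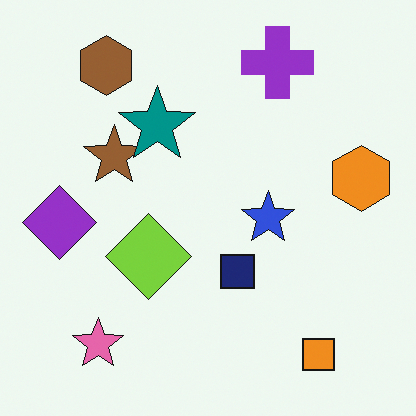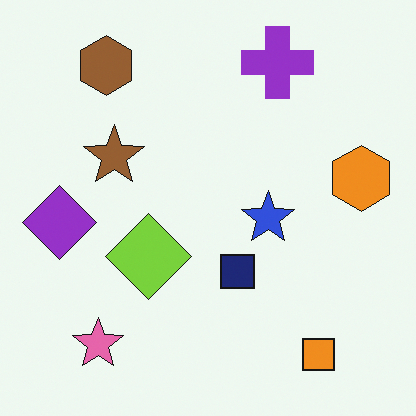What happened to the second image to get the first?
It was overlaid with an additional teal star.

A teal star appears in the first image that is absent from the second.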